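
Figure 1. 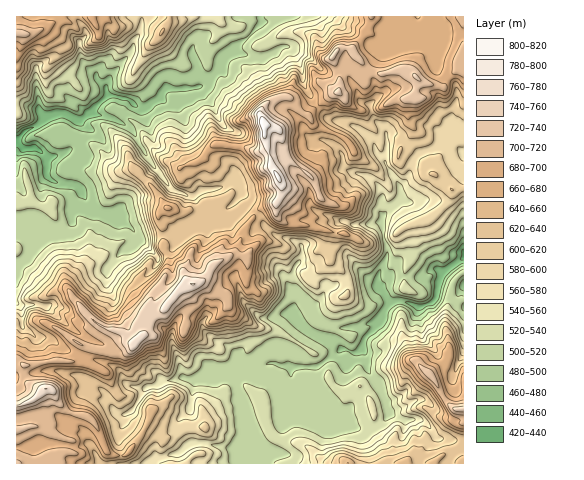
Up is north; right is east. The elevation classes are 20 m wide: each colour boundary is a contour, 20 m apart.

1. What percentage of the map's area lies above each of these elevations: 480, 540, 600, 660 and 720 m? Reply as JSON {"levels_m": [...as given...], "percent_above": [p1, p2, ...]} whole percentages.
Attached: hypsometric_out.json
{"levels_m": [480, 540, 600, 660, 720], "percent_above": [96, 66, 47, 25, 6]}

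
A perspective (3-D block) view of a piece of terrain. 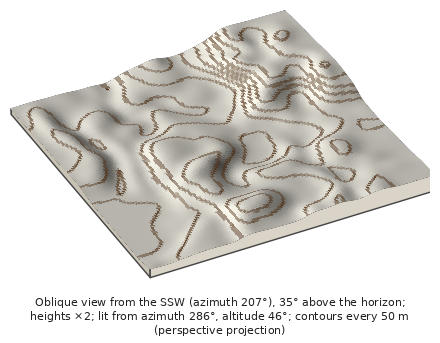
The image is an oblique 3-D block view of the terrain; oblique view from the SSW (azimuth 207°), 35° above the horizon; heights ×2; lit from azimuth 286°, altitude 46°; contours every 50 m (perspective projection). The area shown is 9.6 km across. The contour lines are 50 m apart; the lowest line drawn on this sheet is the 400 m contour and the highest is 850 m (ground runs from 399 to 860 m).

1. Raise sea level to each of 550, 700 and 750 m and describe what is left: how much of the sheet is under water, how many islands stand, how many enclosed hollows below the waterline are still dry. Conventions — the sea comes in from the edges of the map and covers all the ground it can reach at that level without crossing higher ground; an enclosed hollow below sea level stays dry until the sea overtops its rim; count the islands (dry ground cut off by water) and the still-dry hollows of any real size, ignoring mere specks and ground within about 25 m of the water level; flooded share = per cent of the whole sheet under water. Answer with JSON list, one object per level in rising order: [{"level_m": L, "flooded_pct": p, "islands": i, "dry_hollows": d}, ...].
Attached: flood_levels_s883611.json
[{"level_m": 550, "flooded_pct": 51, "islands": 0, "dry_hollows": 0}, {"level_m": 700, "flooded_pct": 89, "islands": 0, "dry_hollows": 0}, {"level_m": 750, "flooded_pct": 91, "islands": 0, "dry_hollows": 0}]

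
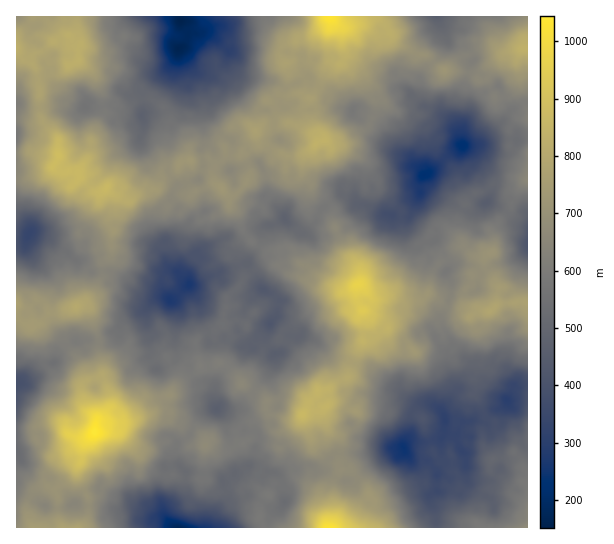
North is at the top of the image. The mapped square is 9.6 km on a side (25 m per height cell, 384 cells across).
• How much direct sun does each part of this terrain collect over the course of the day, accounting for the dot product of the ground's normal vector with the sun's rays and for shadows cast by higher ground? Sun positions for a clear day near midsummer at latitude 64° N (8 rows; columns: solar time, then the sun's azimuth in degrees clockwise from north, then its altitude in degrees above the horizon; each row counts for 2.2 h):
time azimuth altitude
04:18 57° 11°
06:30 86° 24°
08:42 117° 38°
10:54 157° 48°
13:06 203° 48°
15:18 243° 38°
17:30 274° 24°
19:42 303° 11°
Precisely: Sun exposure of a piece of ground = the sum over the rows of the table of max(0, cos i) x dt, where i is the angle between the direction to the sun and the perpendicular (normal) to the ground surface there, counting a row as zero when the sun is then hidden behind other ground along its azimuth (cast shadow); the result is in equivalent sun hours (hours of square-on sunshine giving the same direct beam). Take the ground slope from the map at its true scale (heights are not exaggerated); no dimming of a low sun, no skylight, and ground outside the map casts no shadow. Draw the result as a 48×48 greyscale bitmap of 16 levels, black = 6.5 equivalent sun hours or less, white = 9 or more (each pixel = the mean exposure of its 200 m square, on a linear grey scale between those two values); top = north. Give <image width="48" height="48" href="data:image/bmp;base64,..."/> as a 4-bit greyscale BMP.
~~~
<image width="48" height="48" href="data:image/bmp;base64,Qk32BAAAAAAAAHYAAAAoAAAAMAAAADAAAAABAAQAAAAAAIAEAAATCwAAEwsAABAAAAAAAAAAAAAAABEREQAiIiIAMzMzAERERABVVVUAZmZmAHd3dwCIiIgAmZmZAKqqqgC7u7sAzMzMAN3d3QDu7u4A////AJqahYeJl3W9zdu93FWZVmZWVCN5q7lniKp4iKq7rLrL3dvczIR0ATRohXd6h3h4m4rN3NzcvLq5vdzLvbhlVSWsl0aah3mrypvLzcrdzczcvdvNy8yplmmpdWrMvJvbu6er3uzO3e3Mi8u7u7y6is2lEjeYy5vLm0e+7d3ezNuYm92qu9zMzNyRAAGKyYvbvHzN3d7tzd3Mrd7c3dze3cp1ESSqyZq8ys2Jzd7t7avIzdzbvbzt3dy5lmV4i8qIerqL3M3d3Kq7q6rLrN7tzczN27jLjLmpmXm8mFq8zd3cx1i9zK3u3brdzdvMjMrKh1aWR6iqiKzMlxerzIe93czMzdmam82oVFI0SGJnNYvLq5vdzJh8zMqqususq83KiWA0V4RjOJrLzc3dyah63Kyru97dya3dqqlmWbykN1VpzczMuJcjid7M3L3u263tut3JZImWiGibzd2pmEZCJ6u93M3t7c3czN3blkdnur3LzMuFY2WXVpzd7t3dzM3Lze3cuqhYu7uruYhnaLl3WK3t3bvMq93Lve3tu7yYmIq7u8zcmbpnq5rN3aV4re3t3d3d3M26dmyXis3NhHq87d3dzduqzu3snMzN3d3LZUU0VHzLyYrd3d3dys7rzd3t3czLzdzLm2ACh4vbmarMzMzMy7zdu7zN3ZupVpm7zLmkGZrLdavd3d3czbvcuHaamXV4mFiLzc3XFqasfO7sqqzampmZucu8l2RIl4nM3MuZm7urzu3LhGaHd2iZq8yoeCSKqazd3LzMus3ZzdvLipmWZVm8yr24UgWJrN3durzNuK3d3MuZdGdBJHq7zczbkjZWvczcqcqry6rO26p1hzEABHu6rKiIeVaLvMzdzezM3dvMmZirvKVRFGW8uXeXvJvN3d7d3t3dzd3dy4fNupdUiYVrqZiLvb3e3e7N7tvd2b7dzJrdynSbuqEEmrhp3N3t7u7d3e297e3cyc3d2nu97IUEi8qc3e7d7czcus3Mzdy+297tyry83JoRdpvKzc3e3duKiZvNysm83d3dzcy7uqkgeFiazLzNzMqHiKvN3MvLrNzd7d3NqHuliYaKqs2byKqGRIqrvM3dzd3d3u7aeczcYBZomnuZqZmaZniIq7y83amc3d3Kvd3cUzeKx2m5ZoiJm5upmrvM3LzLy5ad7u7aar3cy8zHEkdJm5q4eHncvN3JhSat7d7Le67szaqmV0Wsypu6mFN3mrmqh3jN3dzZva3tzJvLzJvLrayXeXMmrczNvMvN2pq73czd3NzN26zZqpdXdHQSWszbzd3duYrd3N3L3dzM3N3d2kAHljd0J6y73d3dvczN7c2r7t3M3ty926ZCabh5rO3c3d3c28zN3bvO3d3MzcrKm9pAGqQWrMusvd3d3b3Zepne3czczMyrvadhMzFpiKmt3d3d7tqGWbzM3avM3LeJ3Zmop0icuZvO7d3c3bdGmsupi5uqu5iKlpupy6eKmGZa3d3dy6lpupqYRYzLu5q6Ujabvdu7y3VZzbqstzNYq7l4dg=="/>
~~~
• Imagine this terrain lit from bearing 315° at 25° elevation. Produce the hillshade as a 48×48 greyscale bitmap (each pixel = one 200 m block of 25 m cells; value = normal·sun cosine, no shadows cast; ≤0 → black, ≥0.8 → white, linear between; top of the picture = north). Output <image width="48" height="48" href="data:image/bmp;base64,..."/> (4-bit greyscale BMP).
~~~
<image width="48" height="48" href="data:image/bmp;base64,Qk32BAAAAAAAAHYAAAAoAAAAMAAAADAAAAABAAQAAAAAAIAEAAATCwAAEwsAABAAAAAAAAAAAAAAABEREQAiIiIAMzMzAERERABVVVUAZmZmAHd3dwCIiIgAmZmZAKqqqgC7u7sAzMzMAN3d3QDu7u4A////ALu7u4VVM0QiI0V6qc3f/JmZhUZ6zMu8u6mqmpVEMzVlM0aKl63v/aiZhkaKzLq8y6mId4UyIhNXZEeKp3vu7bqYZVWKvMqbu8qIZEUyEQFGdVeZqXjNy6qpZWZ5qruqqsyYcxIyIRNWh1aamZmruoiZh4l4mbubu8y4dQAiQxRnh0RomIiZmYd3iauYmbuJu8vKhyARNBNndkRFeHd2Z3ZEWLupiLypmrrMmFAAA0NomFZmeId2VVUhJZqZmKzMucq8upQhACRnqoeIiZdmVEQQAVh4mKu8y+y8zMllMBNWiqqpmallREQQACZmiJqb3P/e3NyHdDRVZ6u6mb2mUzUxISZ2eHiKzf/+7d24h3dVVWmZqa3ZdUVTRDVmd2VXrN/+7bzJmZl1VWh3mq3rhkRDRUM0aHU0iqzu7amXmqu3ZWmXes3+uWQyJFMiRoYyWGis7sqGaZrKh2iqic3v7KYyETMjNGdTM0VpzdyXZ4mqmZiamL3N3bhDITIkVFVVVFRGmrupd5mamamJqIvMzclTM1Y0ZUM0Z0Q0aIiJh5qrqIh2iYi7u8t1Q1dldlMjZmZDNFRHiKqsy5d2WbmKmJh2UyRnh1UzZ3h2QjMkaLu8zMh3RqqZqIhkVTJHmXZDV3iap0MSRoq93Np4hYupqpl1RVQ1q7l1aJmbzJYyI1aL3Mx3mHmZqph2VFZlm7u4mqu7zLljIjVXvMymaHeazLpmdmiHmpq5mqvMu7p0ITVmiau4Znia3dyWeIiYm5momqzMqql1MRNWeYeZiIqqzdyneImYiqh3ic3cqZl1MzRUaZh3iZq7zuypiZqqial0RqzcuImFMjVlRYmHiqqrzd2pq7uaqauVImnLuYmEIiJGQ0aHiaqaurqZq825uqu3QjWZmXd1ETI0VlRFVoqYqol2ir7rqqu4VDNmZ2VlEDVUR4ZEVViGiYh1aJ3+uYrKZENWVWZWQiRnVXdURkV2V3ZkNGru23erdFRWZXl2dlRoh3h0NVVlRWdlM0je3LiKlphmd2moeJdmiZiYRXZlIjZ2Q0a+3My7ubqoeHaamaqHaIeJd4hkIAJVQ0V73M3cy7rKeZZ5m7u6eJd3eImFQgEzMzRWnM3czNvLeJdmeszMmamIZ5q4ZTIiIiREWLzcvOy8mbhmaMu8uqmZdnm7h2VCIiNENYmqmcuqmsp3aLuru9yZl3irqIh0MjNENXd5h7uXeLuHV6qau+7bqZmZl3mXREREI2hnict1VYl3Zoqau87uyYmYdVWIZFVEM0eGaKpkQ1ZWd5mau73v65mYZURWZVVCNFaIZpl0MjQzVomrvLvO7KiJdURVVVZjJGZndniHUiQzNEasy6vN25d4hlRERVWIVHhmZmd5ljRUQyOM3KrN25h4mGRDNGZ6l4qXZWh3mFRVQyFa3rnN3ah3d2REMld5upq6mHiYiGRWZBFIrMu83cqXVEM1UzaJvLu8y5iqqGRXhjJHmrvMzdzLhUM1ZjR5q7vM3smaqGRWeGRZqZrMzN3upkVFVVVpuru83g=="/>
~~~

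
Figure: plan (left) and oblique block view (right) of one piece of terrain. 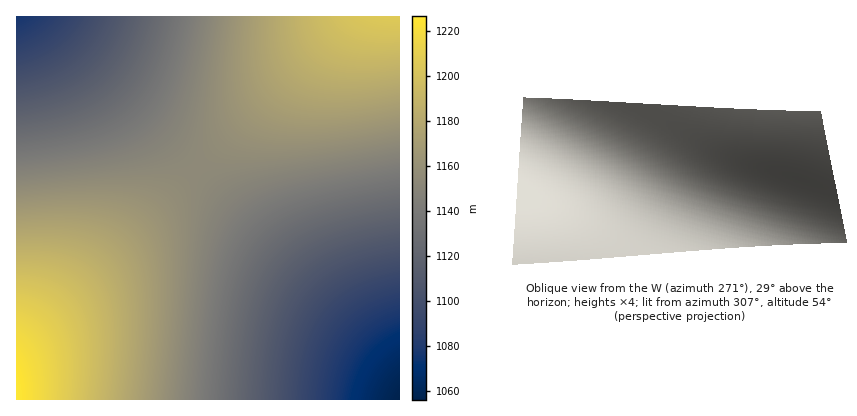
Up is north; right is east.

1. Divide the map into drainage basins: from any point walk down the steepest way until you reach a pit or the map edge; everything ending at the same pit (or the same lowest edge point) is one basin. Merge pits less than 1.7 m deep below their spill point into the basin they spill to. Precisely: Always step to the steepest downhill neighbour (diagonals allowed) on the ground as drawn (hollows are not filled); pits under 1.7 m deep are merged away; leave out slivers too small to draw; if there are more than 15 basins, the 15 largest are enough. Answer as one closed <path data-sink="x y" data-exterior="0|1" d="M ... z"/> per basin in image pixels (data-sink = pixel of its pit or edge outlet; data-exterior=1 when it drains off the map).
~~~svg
<path data-sink="400 400" data-exterior="1" d="M400 16l-48 0-336 332 0 52 384 0z"/><path data-sink="16 16" data-exterior="1" d="M350 16l-334 0 0 332z"/>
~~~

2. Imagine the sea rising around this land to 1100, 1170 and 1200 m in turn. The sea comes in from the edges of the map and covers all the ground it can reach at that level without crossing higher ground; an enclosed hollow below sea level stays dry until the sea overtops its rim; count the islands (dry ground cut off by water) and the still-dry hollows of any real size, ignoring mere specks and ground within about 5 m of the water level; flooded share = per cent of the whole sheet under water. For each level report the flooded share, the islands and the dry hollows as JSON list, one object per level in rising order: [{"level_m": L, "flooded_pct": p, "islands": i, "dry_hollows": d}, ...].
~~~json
[{"level_m": 1100, "flooded_pct": 11, "islands": 0, "dry_hollows": 0}, {"level_m": 1170, "flooded_pct": 74, "islands": 0, "dry_hollows": 0}, {"level_m": 1200, "flooded_pct": 94, "islands": 0, "dry_hollows": 0}]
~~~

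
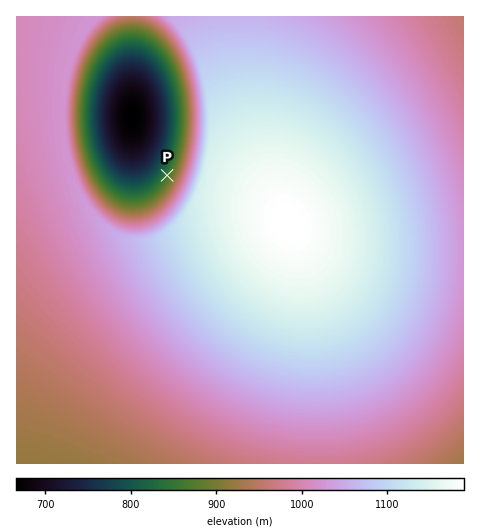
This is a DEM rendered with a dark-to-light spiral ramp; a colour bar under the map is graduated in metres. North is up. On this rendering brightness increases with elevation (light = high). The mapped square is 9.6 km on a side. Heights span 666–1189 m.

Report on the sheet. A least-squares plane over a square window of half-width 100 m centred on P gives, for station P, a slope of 17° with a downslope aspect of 300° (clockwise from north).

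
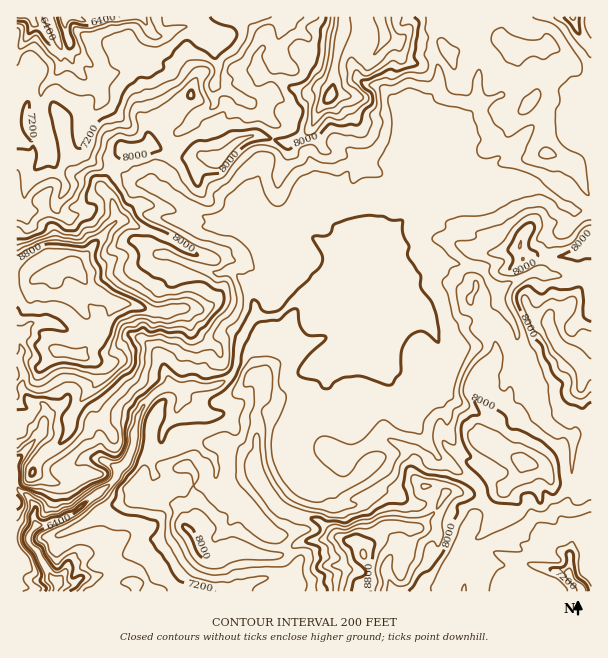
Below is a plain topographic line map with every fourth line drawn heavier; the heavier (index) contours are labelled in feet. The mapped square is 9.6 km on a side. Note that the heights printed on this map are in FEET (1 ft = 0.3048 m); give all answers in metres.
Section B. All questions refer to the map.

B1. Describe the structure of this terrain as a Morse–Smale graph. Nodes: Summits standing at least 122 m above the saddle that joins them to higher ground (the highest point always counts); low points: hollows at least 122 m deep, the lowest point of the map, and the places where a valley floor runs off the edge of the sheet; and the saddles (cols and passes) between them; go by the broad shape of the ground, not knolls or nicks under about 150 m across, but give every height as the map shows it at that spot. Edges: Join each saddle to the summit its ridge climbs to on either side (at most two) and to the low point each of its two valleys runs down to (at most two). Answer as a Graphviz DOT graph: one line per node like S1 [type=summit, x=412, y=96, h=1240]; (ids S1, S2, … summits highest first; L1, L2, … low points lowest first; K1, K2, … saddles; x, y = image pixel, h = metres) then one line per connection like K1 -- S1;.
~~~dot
graph terrain {
  S1 [type=summit, x=72, y=266, h=2844];
  S2 [type=summit, x=363, y=555, h=2752];
  S3 [type=summit, x=330, y=96, h=2713];
  S4 [type=summit, x=573, y=356, h=2618];
  S5 [type=summit, x=522, y=462, h=2604];
  L1 [type=low, x=56, y=582, h=1818];
  L2 [type=low, x=66, y=17, h=1841];
  L3 [type=low, x=582, y=591, h=2074];
  L4 [type=low, x=572, y=17, h=2118];
  K1 [type=saddle, x=482, y=494, h=2420];
  K2 [type=saddle, x=161, y=117, h=2414];
  K3 [type=saddle, x=110, y=165, h=2414];
  K4 [type=saddle, x=272, y=78, h=2385];
  K5 [type=saddle, x=573, y=494, h=2385];
  K6 [type=saddle, x=591, y=188, h=2314];
  K7 [type=saddle, x=149, y=437, h=2225];
  K8 [type=saddle, x=147, y=579, h=2132];
  K1 -- S2;
  K1 -- S5;
  K1 -- L1;
  K1 -- L3;
  K2 -- S1;
  K2 -- S3;
  K2 -- L2;
  K3 -- S1;
  K3 -- S3;
  K3 -- L1;
  K3 -- L2;
  K4 -- S1;
  K4 -- S3;
  K4 -- L2;
  K5 -- S2;
  K5 -- S4;
  K5 -- L1;
  K5 -- L3;
  K6 -- S4;
  K6 -- L1;
  K6 -- L4;
  K7 -- S1;
  K7 -- S2;
  K7 -- L1;
  K8 -- S1;
  K8 -- S2;
  K8 -- L1;
}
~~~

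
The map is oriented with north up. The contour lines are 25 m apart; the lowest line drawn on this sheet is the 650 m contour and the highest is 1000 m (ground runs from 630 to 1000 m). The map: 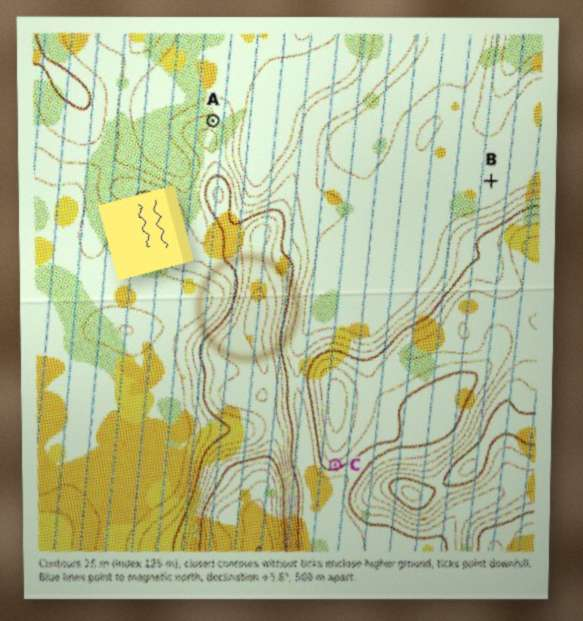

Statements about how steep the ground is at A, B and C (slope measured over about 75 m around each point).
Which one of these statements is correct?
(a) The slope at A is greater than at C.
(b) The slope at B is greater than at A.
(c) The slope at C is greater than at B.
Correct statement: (c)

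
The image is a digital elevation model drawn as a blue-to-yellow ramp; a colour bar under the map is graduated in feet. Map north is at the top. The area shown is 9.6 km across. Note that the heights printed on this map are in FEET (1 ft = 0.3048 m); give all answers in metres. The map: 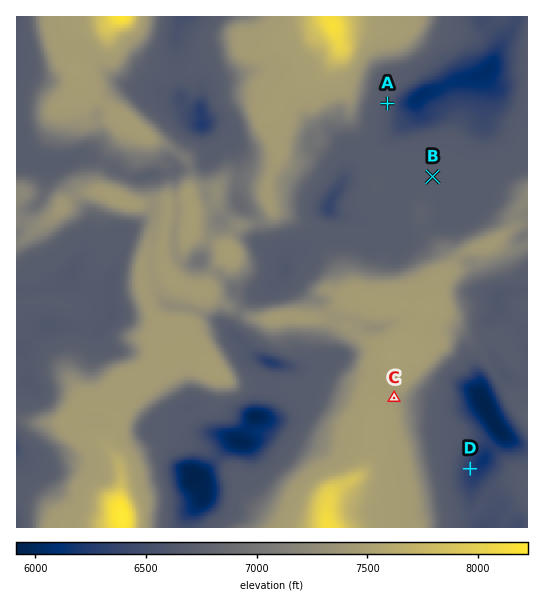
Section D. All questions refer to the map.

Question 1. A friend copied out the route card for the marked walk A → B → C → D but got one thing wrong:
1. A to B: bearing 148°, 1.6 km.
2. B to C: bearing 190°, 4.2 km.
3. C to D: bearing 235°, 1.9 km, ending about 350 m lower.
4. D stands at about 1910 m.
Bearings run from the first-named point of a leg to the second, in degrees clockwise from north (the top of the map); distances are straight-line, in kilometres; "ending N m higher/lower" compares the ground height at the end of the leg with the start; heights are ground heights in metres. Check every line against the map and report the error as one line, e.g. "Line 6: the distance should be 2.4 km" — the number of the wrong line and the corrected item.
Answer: Line 3: the bearing should be 133°.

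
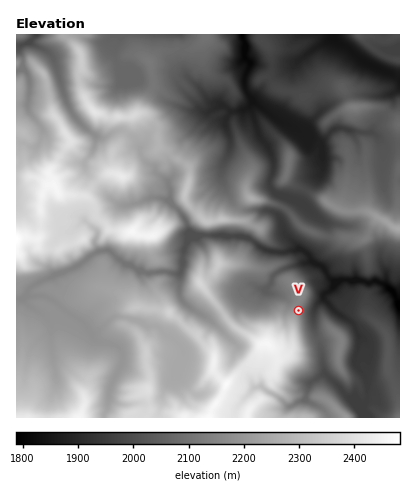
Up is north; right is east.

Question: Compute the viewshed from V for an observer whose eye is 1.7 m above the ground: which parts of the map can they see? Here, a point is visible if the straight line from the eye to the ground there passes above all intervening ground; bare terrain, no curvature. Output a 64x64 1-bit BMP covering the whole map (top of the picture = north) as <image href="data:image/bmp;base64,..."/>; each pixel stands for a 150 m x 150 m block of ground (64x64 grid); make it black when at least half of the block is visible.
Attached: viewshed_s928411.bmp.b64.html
<image width="64" height="64" href="data:image/bmp;base64,Qk0+AgAAAAAAAD4AAAAoAAAAQAAAAEAAAAABAAEAAAAAAAACAAATCwAAEwsAAAIAAAAAAAAA////AAAAAAAAAAAAAAADgAAAAAAAAAcAAAAAAAAADwAAAAAAAAAeAAAAAAAAABwAAAAAAAAAGAAAAAAAAAAIAAAAAAAAAAAAAAAAAAAAHAAAAAAAAAAcAAAAAAAAABwAAAAAAAAA/AQAAAAAAAH8BAAAAAAAAXwMAAAAAAADfDwAAAAAAAJ4fAAAAAAAAnH4AAAAAAAAY/gAAAAAAAFn8AAAAAAAAT/wAAAAAAABH+AAAAAAAAAPwAAAAAAAAA4BAAAAAAAAB/8AAAAAAAAH8wAAAAAAAAfjAAAAAAAAB+MAAAAAAAAH5wAAAAAAAAfnAAAAAAAAB/8AAAAAAAAEDwAAAAAAAAA/AAAAAAAAAHwAAAAAAAAD8AAAAAAAAAfgAAAAAAAAAAAAAAAAAAAAAAAAAAAAAAAAAAAAAAAAAAAAAAAAAAAAAAAAAAAAAAAAAAAAAAAAAAAAAAAAAAAAAAAAAAAAAAAAAAAAAAAAAAAAAAAAAAAAAAAAAAAAAAAAAAAAAAAAAAAAAAAAAAAAAAAAAAAAAAAAAAAAAAAAAAAAAAAAAAAAAAAAAAAAAAAAAAAAAAAAAAAAAAAAAAAAAAAAAAAAAAAAAAAAAAAAAAAAAAAAAAAAAAAAAAAAAAAAAAAAAAAAAAAAAAAAAAAAAAAAAAAAAAAAAAAAAAAAAAAAAAAAAAAAAA=="/>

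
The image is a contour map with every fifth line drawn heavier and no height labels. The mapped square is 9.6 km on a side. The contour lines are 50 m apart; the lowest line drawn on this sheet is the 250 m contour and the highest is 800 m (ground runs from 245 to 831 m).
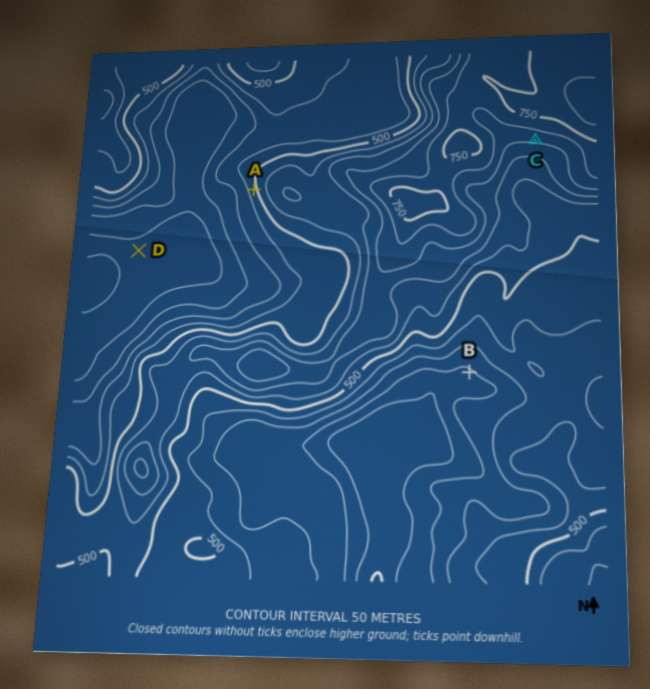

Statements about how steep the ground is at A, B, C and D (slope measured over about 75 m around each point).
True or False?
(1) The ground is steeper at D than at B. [False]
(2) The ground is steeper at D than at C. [False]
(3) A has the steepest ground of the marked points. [True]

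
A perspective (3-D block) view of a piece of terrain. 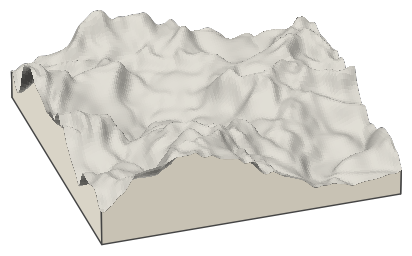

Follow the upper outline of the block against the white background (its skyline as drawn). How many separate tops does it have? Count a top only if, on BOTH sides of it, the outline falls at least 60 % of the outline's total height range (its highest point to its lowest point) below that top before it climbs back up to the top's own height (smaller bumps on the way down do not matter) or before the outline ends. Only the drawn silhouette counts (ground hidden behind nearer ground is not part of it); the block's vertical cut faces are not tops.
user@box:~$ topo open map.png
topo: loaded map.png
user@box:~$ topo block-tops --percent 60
0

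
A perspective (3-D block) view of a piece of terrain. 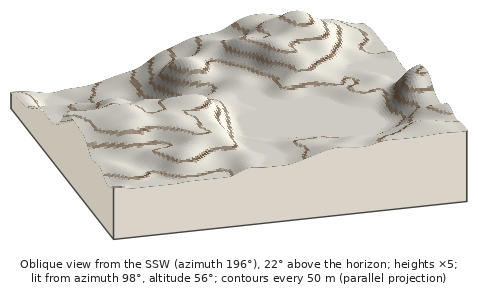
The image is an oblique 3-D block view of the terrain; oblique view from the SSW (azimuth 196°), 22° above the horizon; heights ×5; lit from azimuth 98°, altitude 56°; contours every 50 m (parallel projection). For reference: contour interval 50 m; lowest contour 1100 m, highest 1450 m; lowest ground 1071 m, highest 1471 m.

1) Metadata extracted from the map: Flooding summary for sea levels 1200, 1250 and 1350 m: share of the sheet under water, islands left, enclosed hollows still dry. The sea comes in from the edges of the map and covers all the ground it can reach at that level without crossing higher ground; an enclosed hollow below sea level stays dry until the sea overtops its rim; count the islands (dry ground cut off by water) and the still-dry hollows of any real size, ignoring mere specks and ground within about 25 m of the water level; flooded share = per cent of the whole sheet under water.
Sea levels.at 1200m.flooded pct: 12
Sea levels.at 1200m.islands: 0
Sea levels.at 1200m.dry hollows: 0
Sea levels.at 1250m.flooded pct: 17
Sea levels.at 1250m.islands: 0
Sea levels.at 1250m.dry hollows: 0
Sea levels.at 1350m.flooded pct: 69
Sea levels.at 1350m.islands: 0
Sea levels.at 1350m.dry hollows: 0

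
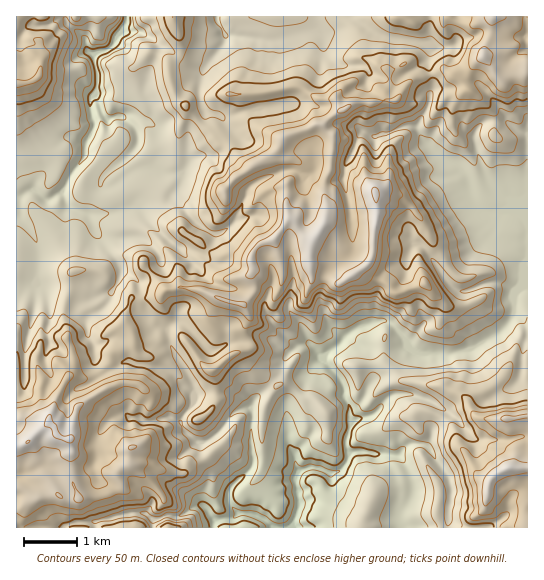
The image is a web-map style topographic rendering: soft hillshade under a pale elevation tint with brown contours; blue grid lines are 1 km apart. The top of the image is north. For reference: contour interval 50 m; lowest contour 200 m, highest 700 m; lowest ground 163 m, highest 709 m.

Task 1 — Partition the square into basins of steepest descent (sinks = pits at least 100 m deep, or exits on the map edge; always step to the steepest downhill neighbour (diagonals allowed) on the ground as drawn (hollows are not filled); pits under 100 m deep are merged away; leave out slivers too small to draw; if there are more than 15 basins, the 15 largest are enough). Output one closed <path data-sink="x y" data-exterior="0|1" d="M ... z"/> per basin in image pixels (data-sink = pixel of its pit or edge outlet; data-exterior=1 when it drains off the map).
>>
<path data-sink="293 527" data-exterior="1" d="M527 16l-33 0-2 3 0 15-7 13-1 8-15 16-15 5-11-7-12 6-14 2-10 8-10 15-44 4-18 9-12 11-6 0-12 7-12 2-12 8-5 13 7 5 11 1 5 3-3 11-9 11 0 24 2 10-16 21-15 5-6 9-1 7 2 8-2 5 4 11-3 10-7 9-7 0-40-15-17-2-6 2-8 0-8 7-12 3-16 0-7 26 7 6 2 14-22 9-3 11-8 10 5 14-14 8-9-17-12-4-9 11-12 34-6 7-4 1-16-10-7 2 1 107 511-1z"/><path data-sink="122 31" data-exterior="0" d="M173 16l-157 1 0 402 11 1 12 9 9-6 8-25 14-22 12 4 9 17 14-8-5-14 8-10 3-11 22-9-2-14-7-6 7-26 16 0 12-3 8-7 15-2 16 2 29 12 18 3 10-14-4-16 2-5-2-8 2-10 9-8 11-3 16-21-2-10 0-24 9-11 3-11-5-3-11-1-8-7-5 5-19 10-5-2-15-16-9-5-12-13-9-7-24-25-5-12-4-18 1-6 11-9 0-16z"/><path data-sink="217 17" data-exterior="1" d="M493 16l-18 8-16-1-12-7-273 0-1 5 7 17 0 16-12 12 1 11 8 22 45 45 9 5 15 16 5 2 19-10 9-8 4-10-20-8-14-13-6-25 16 0 39-6 21 12 16 0 7 10 15-6 40-3 10-15 10-8 14-2 12-6 11 7 15-5 15-16 1-8 7-13z"/>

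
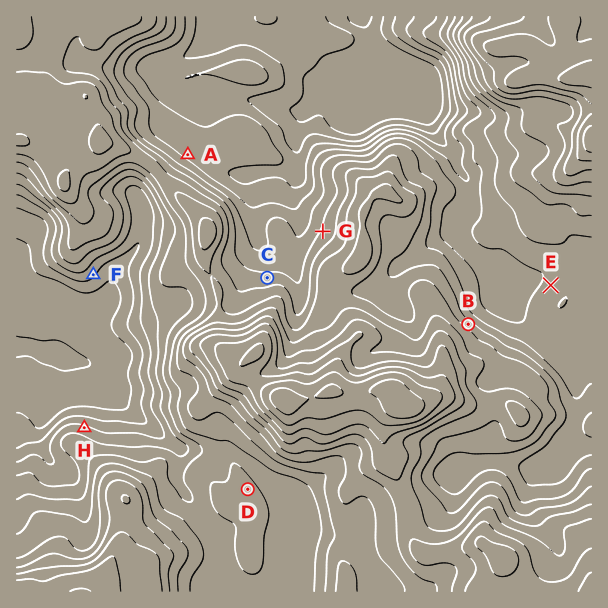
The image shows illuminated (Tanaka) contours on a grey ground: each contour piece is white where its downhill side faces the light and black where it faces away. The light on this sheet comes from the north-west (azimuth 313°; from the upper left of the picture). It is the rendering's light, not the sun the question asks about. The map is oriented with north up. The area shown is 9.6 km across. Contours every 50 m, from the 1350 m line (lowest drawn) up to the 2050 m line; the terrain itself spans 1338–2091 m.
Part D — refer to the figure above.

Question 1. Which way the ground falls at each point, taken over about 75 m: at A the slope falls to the NE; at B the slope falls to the NE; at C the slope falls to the N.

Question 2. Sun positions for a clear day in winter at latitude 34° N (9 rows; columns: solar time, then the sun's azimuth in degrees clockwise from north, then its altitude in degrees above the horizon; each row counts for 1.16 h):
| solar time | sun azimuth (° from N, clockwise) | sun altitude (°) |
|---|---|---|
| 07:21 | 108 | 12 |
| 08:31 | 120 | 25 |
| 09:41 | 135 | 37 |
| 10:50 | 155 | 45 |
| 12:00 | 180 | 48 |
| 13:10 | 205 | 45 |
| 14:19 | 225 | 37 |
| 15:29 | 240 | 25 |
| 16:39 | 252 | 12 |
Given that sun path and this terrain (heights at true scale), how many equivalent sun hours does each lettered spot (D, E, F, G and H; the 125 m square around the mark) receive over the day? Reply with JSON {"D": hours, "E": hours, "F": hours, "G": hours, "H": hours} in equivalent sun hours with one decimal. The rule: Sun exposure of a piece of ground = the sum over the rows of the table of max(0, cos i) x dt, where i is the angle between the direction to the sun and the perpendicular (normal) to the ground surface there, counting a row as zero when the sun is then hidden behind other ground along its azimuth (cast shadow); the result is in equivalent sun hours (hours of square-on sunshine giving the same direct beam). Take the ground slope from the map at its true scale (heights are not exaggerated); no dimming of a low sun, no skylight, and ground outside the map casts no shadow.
{"D": 5.1, "E": 5.0, "F": 6.1, "G": 4.7, "H": 3.6}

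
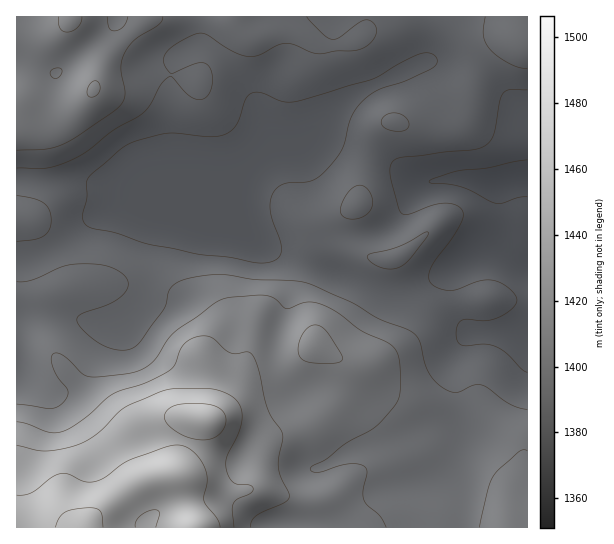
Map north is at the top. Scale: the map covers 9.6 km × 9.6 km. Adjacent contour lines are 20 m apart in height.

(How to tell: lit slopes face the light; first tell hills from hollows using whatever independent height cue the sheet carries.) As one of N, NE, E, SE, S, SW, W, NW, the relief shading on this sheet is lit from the NW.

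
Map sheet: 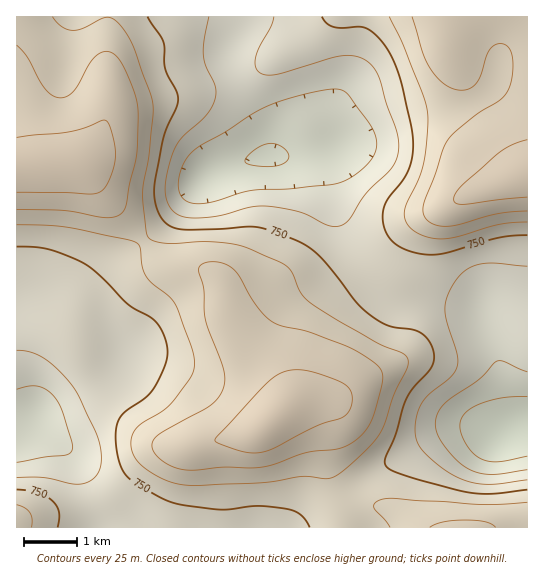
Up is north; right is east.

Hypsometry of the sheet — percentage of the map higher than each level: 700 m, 90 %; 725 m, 77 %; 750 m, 54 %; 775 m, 38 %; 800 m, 22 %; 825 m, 6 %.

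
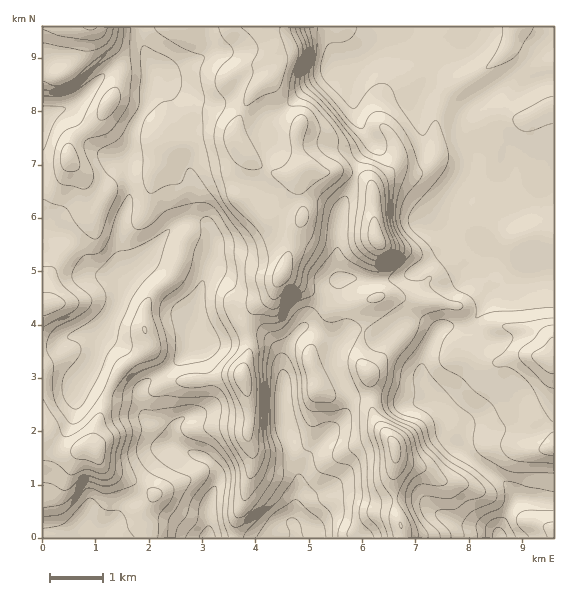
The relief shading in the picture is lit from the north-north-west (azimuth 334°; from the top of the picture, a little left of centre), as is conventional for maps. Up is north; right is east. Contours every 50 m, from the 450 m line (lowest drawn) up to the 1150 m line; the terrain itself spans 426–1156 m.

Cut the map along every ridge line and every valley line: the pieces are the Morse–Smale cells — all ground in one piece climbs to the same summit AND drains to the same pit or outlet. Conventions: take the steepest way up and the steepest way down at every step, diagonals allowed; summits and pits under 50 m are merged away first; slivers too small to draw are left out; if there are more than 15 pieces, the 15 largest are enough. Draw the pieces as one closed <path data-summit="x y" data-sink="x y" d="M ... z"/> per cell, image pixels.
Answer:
<path data-summit="303 168" data-sink="208 537" d="M263 26l-122 1 0 10 12 31 0 8-4 12 0 11-15 28-8 32 4 36-9 29 0 24 2 11-1 18 23-18 28-33 11-5 20 1 6 6 3 8 0 13-19 60-3 28 6 5 19 1 31-8 16 0 14 12 4 14 9-20 13-14 9 0 13 7 8 6 2 5 8-14 2-14-6-20 2-18-4-10 1-50 3-11 14-32-14-5-18 2-14-4-6 0-8 5-7 1-12-1-23-12-16-23 0-15 12-25 24-24-3-14 1-14z"/><path data-summit="91 27" data-sink="481 261" d="M553 26l-134 1 0 12 10 4 6 6 0 10-5 17 0 11 33 25-2 16 10 27 2 17-4 8-11 12-7 16 0 20 7 13-37 27 6 12-9 17-4 3 3 2 40 4 6 19 5 0 6-4 15-25 0-11-8-17 0-6 40 16 18 0 15-3z"/><path data-summit="95 451" data-sink="208 537" d="M140 270l-7 0-11 9-4 25-18 30-24 1-20 11-14 2 0 85 14 13 8 4 11 1 9-4 11 3 4 11 8 9 34 16 10-15 23-27-6-14-17-9-6-6-4-11-2-13 8-9 22-13 20-18 4-27-2-5-30-27-8-12z"/><path data-summit="377 239" data-sink="481 261" d="M420 39l-12 6-24 4-20 12-12 4-2 2 0 24 8 29 15 21-2 6-9 10-7 18 13 6 5 7 1 37 3 14 8 8 23 7 13 13 37-26-7-13 0-20 7-16 13-16 2-16-12-32 2-16-33-25 0-11 5-17 0-10-6-6z"/><path data-summit="303 168" data-sink="481 261" d="M419 26l-155 0 1 7 6 14-1 14 3 14-22 20-16 34 2 10 12 18 12 10 15 7 12 1 7-1 8-5 6 0 14 4 18-2 14 4 7-18 9-10 2-6-14-18-5-15-4-17 0-24 34-18 24-4 9-4 2-2z"/><path data-summit="553 359" data-sink="500 537" d="M461 326l-14 0-7 3-5 4-13 31 1 17 19 35 3 16 4 8 20 18 32 21 12 12 3 7 37 4 1-142-19-5-16 0-19 7-17-1-17-10-3-6z"/><path data-summit="243 376" data-sink="208 537" d="M263 335l-16 0-31 8-19-1-5-4-2 5 0 4 6 2 7 8 6 22 1 21-1 5-6 6-18 6-10 8-2 7 0 11 16 10 19 6 9 12 0 13-8 19-1 35 27-1 2-18 8-19 8-33 0-15-3-7 10 8 25 0 6-2-8-36 0-44-2-16-4-8z"/><path data-summit="395 448" data-sink="500 537" d="M384 395l-13 1 2 17 22 35-2 36 4 31 5 13 0 9 97 1 0-10 18-29-4-8-12-12-32-21-20-18-4-8-3-16-10-17-27 3z"/><path data-summit="395 448" data-sink="296 537" d="M371 395l-19 3-3 3-6 16-34 38-8 12-2 21-6 32 3 18 106-1 0-9-5-13-4-31 2-36-22-35z"/><path data-summit="95 451" data-sink="99 537" d="M44 434l-2 1 0 102 57 1 3-6 12-11 8-14 9-7 11-13-35-17-8-9-4-11-7-3-13 4-11-1-8-4z"/><path data-summit="553 359" data-sink="481 261" d="M483 262l-2 1 0 5 8 17 0 11-15 25-12 4 1 20 3 6 7 6 14 5 13 0 19-7 16 0 18 4 1-83-33 2z"/><path data-summit="43 305" data-sink="208 537" d="M43 227l-1 120 14-1 20-11 24-1 18-30 4-25-6-4-12 0-8-2-6-6-8-18-10-10z"/><path data-summit="91 27" data-sink="208 537" d="M140 26l-97 0-1 91 27-10 8-5 23-24 15-12 24-5 9 1 1-3-8-22z"/><path data-summit="69 157" data-sink="208 537" d="M67 110l-12 1-13 8 0 108 13 6 4 0 12-15 14-7 12-11 12-21 17-16-1-4-14-1-18-11z"/><path data-summit="91 27" data-sink="208 537" d="M175 445l-8 6-25 34 13 10-10 17 4 25 58 1 2-2 0-33 8-19 0-13-9-12z"/>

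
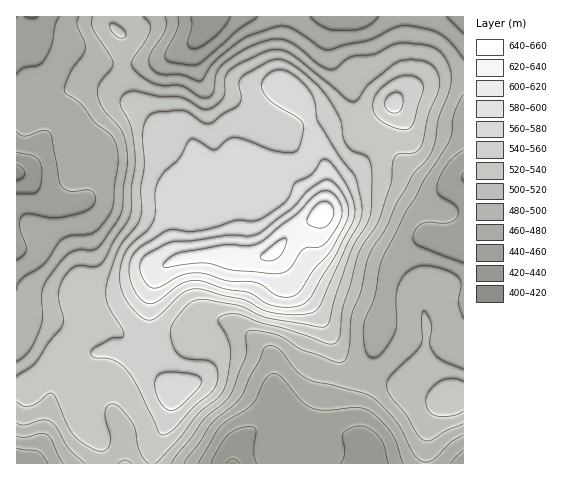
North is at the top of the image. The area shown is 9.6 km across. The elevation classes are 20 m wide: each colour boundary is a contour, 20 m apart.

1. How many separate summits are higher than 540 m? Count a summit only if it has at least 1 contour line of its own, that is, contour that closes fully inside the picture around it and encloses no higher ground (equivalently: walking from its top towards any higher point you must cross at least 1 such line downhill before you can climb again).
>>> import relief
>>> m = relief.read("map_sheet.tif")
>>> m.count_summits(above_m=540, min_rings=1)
4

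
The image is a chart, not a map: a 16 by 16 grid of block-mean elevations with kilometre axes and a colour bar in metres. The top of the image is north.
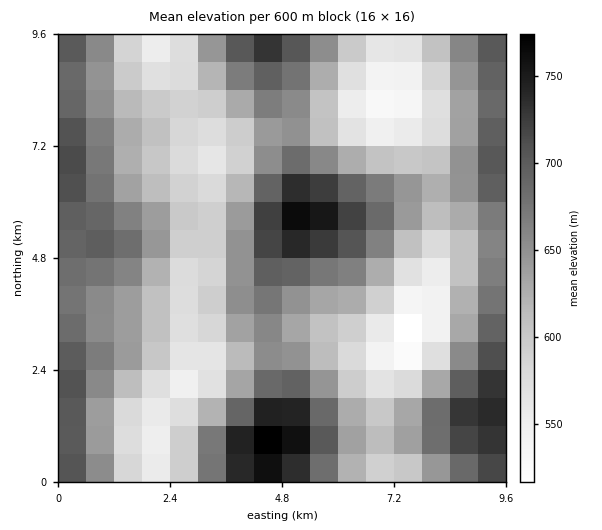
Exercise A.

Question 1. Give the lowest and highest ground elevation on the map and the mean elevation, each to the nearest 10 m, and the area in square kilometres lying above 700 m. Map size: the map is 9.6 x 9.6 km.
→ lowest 510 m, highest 780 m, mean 640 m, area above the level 15.1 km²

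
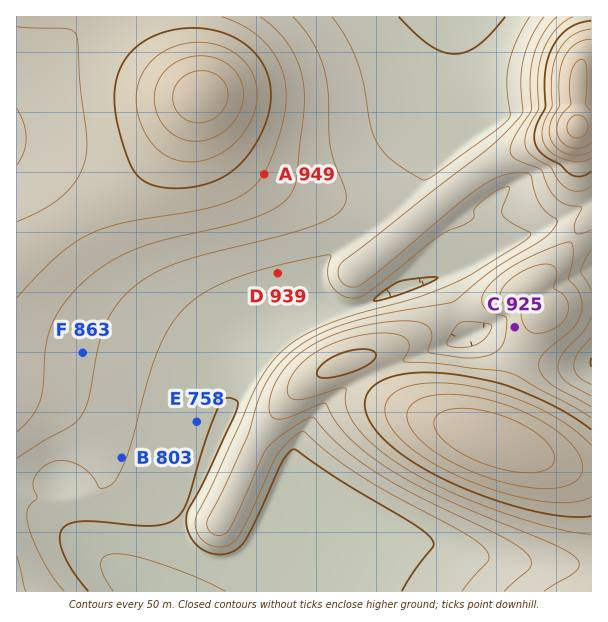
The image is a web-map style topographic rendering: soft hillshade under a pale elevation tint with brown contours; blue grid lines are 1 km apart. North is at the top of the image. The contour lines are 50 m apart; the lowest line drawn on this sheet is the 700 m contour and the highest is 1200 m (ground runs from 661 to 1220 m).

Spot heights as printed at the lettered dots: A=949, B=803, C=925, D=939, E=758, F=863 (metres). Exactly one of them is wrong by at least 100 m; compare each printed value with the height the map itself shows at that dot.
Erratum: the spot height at D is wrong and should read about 789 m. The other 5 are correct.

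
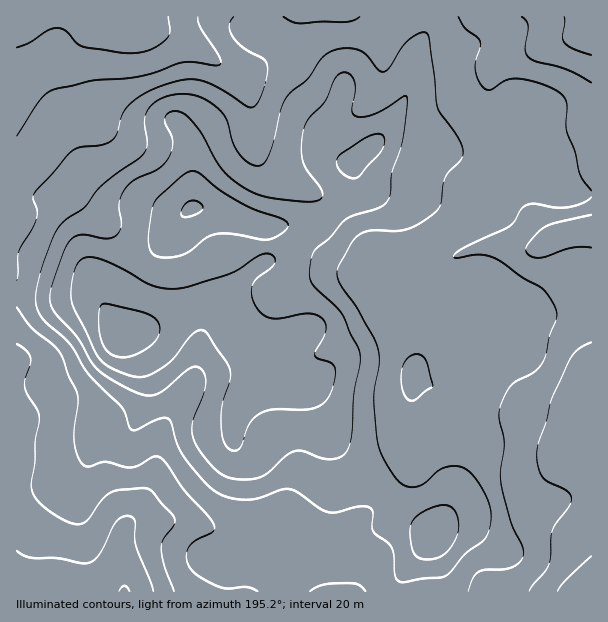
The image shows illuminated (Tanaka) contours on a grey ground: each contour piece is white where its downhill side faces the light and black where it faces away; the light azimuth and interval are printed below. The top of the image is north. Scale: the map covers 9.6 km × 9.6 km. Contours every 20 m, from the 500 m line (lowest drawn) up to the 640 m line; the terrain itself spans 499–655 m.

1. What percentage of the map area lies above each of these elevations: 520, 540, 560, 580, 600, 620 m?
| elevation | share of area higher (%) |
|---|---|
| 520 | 97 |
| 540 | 87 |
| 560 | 71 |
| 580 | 39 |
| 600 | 23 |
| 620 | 10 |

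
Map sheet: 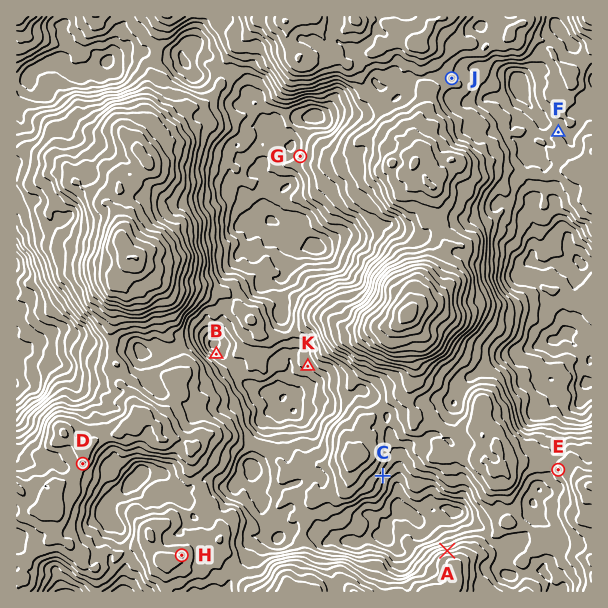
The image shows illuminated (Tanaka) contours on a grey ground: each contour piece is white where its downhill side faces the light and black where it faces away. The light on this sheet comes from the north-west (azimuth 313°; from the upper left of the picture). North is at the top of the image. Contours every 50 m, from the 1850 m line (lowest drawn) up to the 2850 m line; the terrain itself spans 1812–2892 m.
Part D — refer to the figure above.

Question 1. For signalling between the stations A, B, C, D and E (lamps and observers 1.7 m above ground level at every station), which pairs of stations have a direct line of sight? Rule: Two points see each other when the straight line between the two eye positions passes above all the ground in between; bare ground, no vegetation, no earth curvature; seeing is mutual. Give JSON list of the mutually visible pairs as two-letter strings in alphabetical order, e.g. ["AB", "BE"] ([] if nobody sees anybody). ["AC", "AD", "AE"]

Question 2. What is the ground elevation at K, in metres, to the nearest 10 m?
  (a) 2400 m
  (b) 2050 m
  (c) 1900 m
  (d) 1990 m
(b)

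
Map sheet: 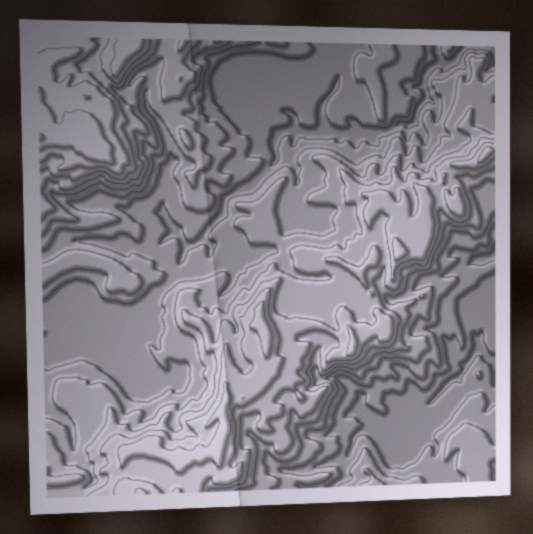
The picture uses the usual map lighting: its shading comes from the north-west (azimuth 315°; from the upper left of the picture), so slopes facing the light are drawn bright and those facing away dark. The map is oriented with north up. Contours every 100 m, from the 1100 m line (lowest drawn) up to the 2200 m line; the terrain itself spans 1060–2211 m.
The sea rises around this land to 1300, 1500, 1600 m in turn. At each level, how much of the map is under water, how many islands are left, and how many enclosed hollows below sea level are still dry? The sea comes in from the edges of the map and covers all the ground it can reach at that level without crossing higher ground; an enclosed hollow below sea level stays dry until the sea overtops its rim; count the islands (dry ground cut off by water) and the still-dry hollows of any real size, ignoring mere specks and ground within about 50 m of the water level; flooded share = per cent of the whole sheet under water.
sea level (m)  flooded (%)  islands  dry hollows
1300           14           0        0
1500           47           0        0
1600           61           0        0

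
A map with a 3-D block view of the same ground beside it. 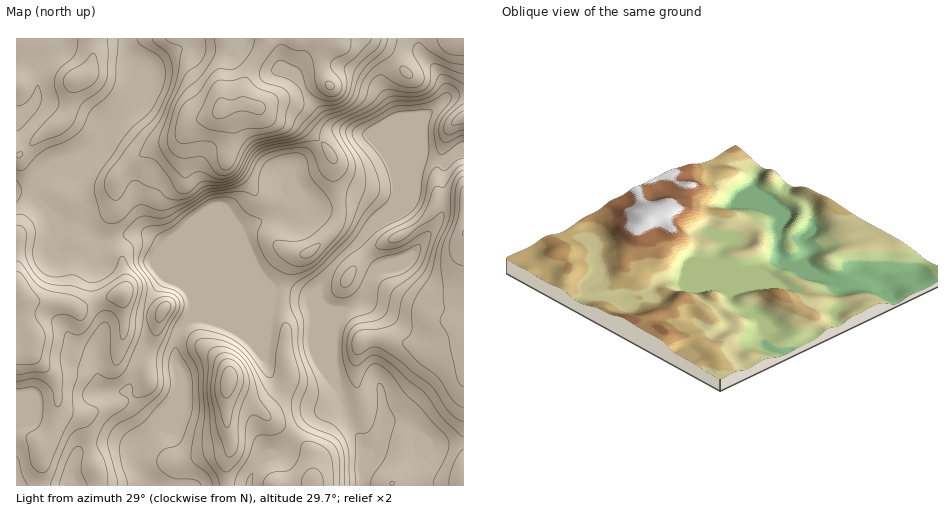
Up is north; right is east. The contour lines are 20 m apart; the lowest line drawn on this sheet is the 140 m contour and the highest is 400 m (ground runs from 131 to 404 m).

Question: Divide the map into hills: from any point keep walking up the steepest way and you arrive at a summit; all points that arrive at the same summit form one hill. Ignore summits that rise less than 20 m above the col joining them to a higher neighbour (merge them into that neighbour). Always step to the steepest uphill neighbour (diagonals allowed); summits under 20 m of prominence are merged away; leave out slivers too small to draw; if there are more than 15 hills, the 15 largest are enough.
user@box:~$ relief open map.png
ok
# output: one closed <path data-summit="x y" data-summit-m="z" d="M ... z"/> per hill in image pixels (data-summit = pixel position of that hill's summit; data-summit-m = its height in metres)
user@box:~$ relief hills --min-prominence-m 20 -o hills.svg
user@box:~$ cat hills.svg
<path data-summit="221 110" data-summit-m="404" d="M418 38l-291 0 2 15 11 17-3 23-2 5-23 23-17 27-19 10-21 8-12 8-8 12-3 7 30 32 16 1 25 18 22-9 13-2 9 1 15 9 5 6 14 35 11 12 1 16-1 7 20-21 29-69 30-11 24 1 6-4 4-9 4 2 47-1 12 7 7 10 14-14 7-10 0-17 27-65 23-21-1-11-4-10-23-27z"/><path data-summit="463 233" data-summit-m="280" d="M463 152l-8 2-11 8-21-5-17 36-48 50 7 10 14 14 0 4-6 6-9 23-7 5-13 5-5 5-6 18 0 36 3 15 12 34 17 29 1 7-2 12 6-14 10-16 4-11 4-3 14 1 10 6 5 7 4 21-5 16 1 13 47-1z"/><path data-summit="229 380" data-summit-m="312" d="M281 290l-10 1-67 28-11-1-11 10-6 16 0 19 5 16-3 19-7 15-29 30-7 16 1 8 12 19 101 0 2-9 7-11 8-9 14-6 26-30 24-13 15-2-9-22-4-40-20-46z"/><path data-summit="17 287" data-summit-m="336" d="M28 191l-12 0 0 294 55 1 2-23 4-9 4-4 21-6 17 0 15 6 3 3 5-10 16-16 0-3-10-6-8-8-14-18-23 0-4-8-3-27 9-36-10-22-2-25 12-29-27-19-16-1-30-32z"/><path data-summit="80 78" data-summit-m="313" d="M126 38l-110 1 1 152 15 1 7-13 13-10 43-21 17-27 21-19 4-9 3-23-8-12z"/><path data-summit="309 252" data-summit-m="245" d="M306 206l-11 13-24-1-30 11-29 69-19 19 11 2 72-29 19 2 17 6 21 50 0-13-15-36 0-11 18-25 25-24 13-18-18-14-47 1z"/><path data-summit="123 294" data-summit-m="320" d="M141 233l-16 2-19 8-5 8-8 23 1 20 11 27-9 36 0 16 7 19 25 0 8-26 10-18 0-38 3-10 17-23 15 5-16-36-11-8z"/><path data-summit="313 481" data-summit-m="246" d="M343 406l-24 6-13 9-26 30-14 6-8 9-7 11-2 8 113 1 4-36z"/><path data-summit="463 118" data-summit-m="249" d="M463 95l-16 3-24 20-27 65 2 13-2 6 12-13 10-27 5-5 21 5 11-8 9-2z"/><path data-summit="164 309" data-summit-m="271" d="M167 277l-12 14-8 15-3 43 29 7 2 4 2-20 5-12 10-12 1-15-3-9-7-7z"/><path data-summit="463 39" data-summit-m="300" d="M463 38l-45 1 0 10 23 27 6 22 17-3z"/>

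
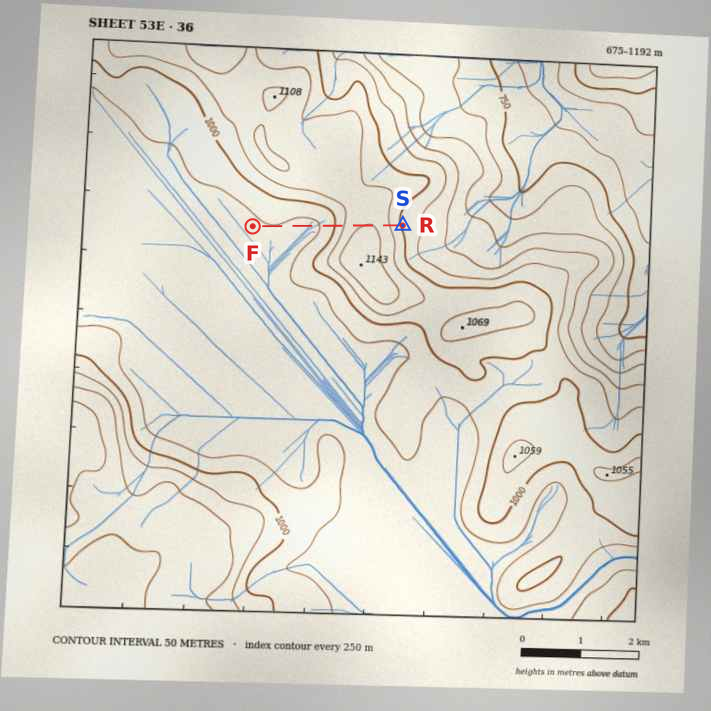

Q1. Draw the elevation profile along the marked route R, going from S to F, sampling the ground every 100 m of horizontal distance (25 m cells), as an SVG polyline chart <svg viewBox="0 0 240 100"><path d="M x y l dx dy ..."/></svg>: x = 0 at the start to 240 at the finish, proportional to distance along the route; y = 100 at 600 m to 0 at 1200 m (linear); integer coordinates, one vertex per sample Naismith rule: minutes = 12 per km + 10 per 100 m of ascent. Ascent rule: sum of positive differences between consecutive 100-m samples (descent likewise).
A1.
<svg viewBox="0 0 240 100"><path d="M0 35l9-4 10-5 9-4 10-4 9-1 10-1 9 1 10 1 9 3 10 4 9 6 10 5 9 4 10 2 9 1 10 0 9 0 10 0 9 0 10-1 9 0 10 0 9 0 10 1 9 0 3 0"/></svg>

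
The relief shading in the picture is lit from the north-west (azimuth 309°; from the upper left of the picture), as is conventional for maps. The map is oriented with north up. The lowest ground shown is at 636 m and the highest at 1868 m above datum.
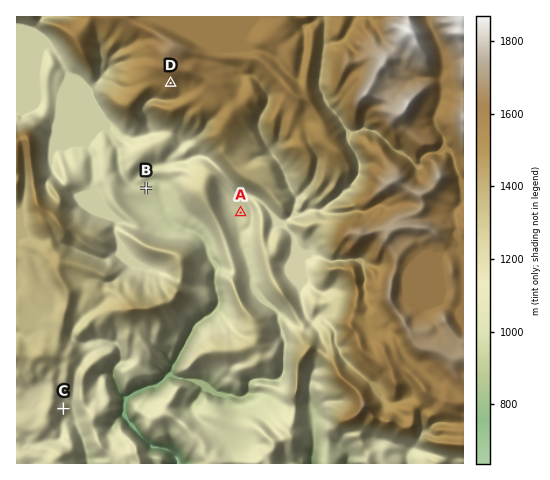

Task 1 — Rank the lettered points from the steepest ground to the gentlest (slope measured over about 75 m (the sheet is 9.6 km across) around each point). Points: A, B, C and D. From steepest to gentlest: C D A B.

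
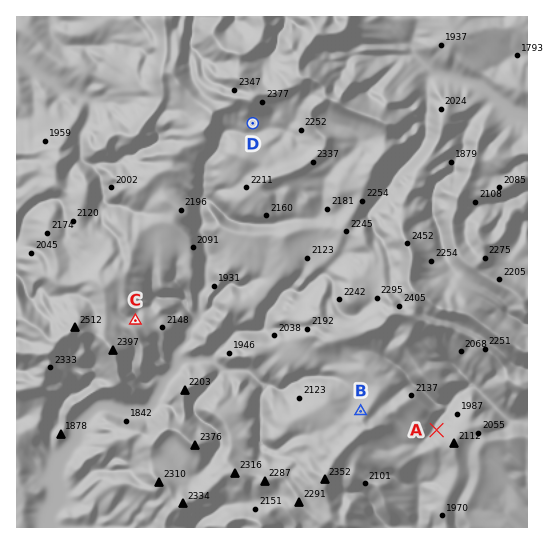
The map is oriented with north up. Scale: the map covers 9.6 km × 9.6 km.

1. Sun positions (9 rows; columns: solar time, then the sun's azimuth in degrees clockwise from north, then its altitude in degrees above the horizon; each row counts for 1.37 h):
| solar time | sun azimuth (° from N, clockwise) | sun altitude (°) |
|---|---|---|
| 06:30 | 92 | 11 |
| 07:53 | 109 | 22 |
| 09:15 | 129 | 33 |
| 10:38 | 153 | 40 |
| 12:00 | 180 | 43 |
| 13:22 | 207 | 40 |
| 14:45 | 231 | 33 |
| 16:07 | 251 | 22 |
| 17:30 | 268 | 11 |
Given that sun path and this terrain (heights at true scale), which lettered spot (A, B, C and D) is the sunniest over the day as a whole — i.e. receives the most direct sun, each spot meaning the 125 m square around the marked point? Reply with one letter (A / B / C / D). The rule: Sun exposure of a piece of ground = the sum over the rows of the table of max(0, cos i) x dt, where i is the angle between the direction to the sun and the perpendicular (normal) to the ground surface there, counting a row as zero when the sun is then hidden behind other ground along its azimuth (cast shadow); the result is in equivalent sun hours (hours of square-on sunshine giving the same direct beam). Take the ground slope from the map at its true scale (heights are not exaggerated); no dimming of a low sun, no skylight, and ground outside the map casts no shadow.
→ D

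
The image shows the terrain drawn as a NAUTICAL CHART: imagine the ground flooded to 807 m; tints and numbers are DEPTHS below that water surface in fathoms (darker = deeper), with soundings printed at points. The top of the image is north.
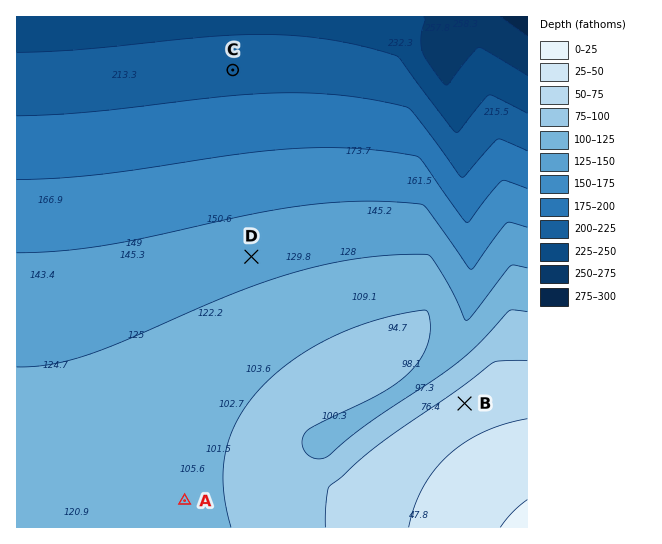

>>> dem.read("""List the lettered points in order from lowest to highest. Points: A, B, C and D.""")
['C', 'D', 'A', 'B']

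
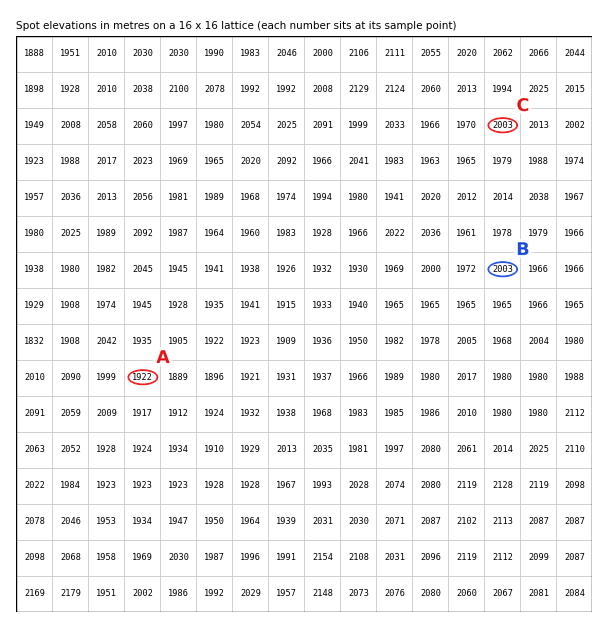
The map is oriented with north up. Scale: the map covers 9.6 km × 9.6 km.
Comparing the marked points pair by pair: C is below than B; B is above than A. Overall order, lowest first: A C B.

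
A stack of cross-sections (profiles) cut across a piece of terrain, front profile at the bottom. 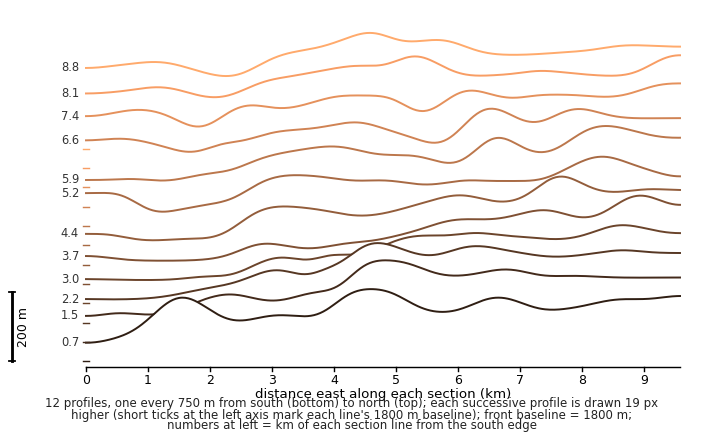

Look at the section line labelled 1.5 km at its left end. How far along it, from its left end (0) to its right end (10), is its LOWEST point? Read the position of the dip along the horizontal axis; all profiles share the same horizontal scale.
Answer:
0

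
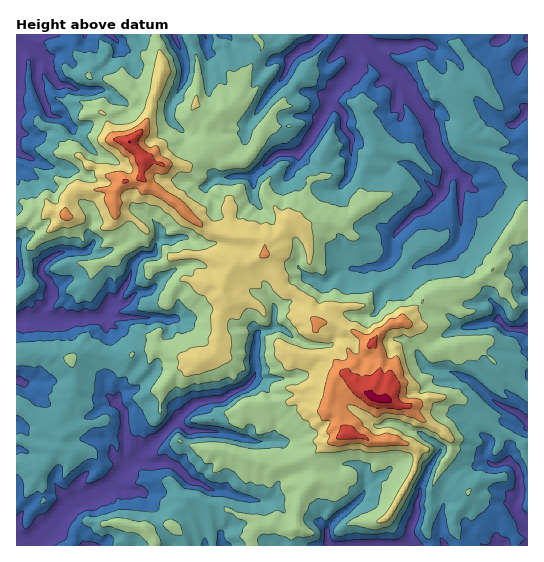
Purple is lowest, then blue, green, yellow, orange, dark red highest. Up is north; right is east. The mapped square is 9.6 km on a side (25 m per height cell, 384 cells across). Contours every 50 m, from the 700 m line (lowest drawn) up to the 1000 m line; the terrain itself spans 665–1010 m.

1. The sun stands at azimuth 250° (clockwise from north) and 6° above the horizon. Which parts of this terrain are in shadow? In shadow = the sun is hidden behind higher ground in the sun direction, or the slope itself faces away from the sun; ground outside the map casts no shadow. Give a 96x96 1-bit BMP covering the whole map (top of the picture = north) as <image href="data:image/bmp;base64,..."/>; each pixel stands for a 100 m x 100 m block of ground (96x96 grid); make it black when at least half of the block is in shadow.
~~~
<image width="96" height="96" href="data:image/bmp;base64,Qk2+BAAAAAAAAD4AAAAoAAAAYAAAAGAAAAABAAEAAAAAAIAEAAATCwAAEwsAAAIAAAAAAAAA////AAAAAAAAGAQ4xgYMYAADDkAAGAA45gYA4AADnMIAEAB55gAB4AHHHMcwAADzpAAH8APnOIc4AA/zpAAH+AP3OA8YAh/gQAAH/APzEA8DB5/gAAAH3gH7AB4DgATAAPwHggH7gH4DwAGAH/wDAwD7AP4H4BAAP+AAAYD/A/4H8AAB/4AAB8B/A/4H8AAD/AAAAMB9A+4HcAAH4AAAAMA8AQ4HOOAHgAAAAcA+Bd4HiPDPAAAAAcAeD/4BAPgAAAAAAAAfQ/wAAfwAAAAAAAAfd7AAAfwAADgAAAAfv5gAMfgAA/4AAAAfv5gAd/gB//+AAAD/P5hAAzgD//gAAH/+f4MAADgz/4AAAf/8/48AADgZ8BAAA//z//8AADgeAAAAB/+H//8AAHgfBAAAB+4f//8AAfgfgAAAD4A///8wA/Af5gAAHAH///54D/AP+AEAGAP//+DwAfAOwAMAEBf//9jgD6AMAAIAABv//6DAH4AEADAAAIv//8EAH4AAAHgAAcv//8EAHgAAAHwAA4///4EADABAADwAAY///5EABAAAAHwAAM///5EAAAAAAPwACY///AMAAAAAAPwHsQ//+AMAgcAAAHw/gx//AAdAp8AQAHw+AB//AB/u58AYADx4ME//3n/qC+CeAf9gAe/z//8AC+HeAfmAB/B9f/8AAAf+ATmAH/D/4OMAAAAAADGAH/h/wGMAAYAEAAPAgDj/+uNYA8AGAAeByfjH/+M2A+AGAI8D//6AAIceA/AAAdgH/5+AAY8fAdgAAcAf/x+AAQ8fAdgAAIA//wAAAB8fAMxgAAA//gAAED88AAwAAAB/PAAAAD88AA4AAAB8/AAAAD8+AB5AAAB9/gAAAB8/vA/AAAAd/gYAAA8PgANMwAEd/AYAAAQIBABsgAA5/B4AYAAABgBwAAAZ+A8AcAAADABwAAUB+f8AcAAABADwDAUDA/+AMAAABBHwPAUEA/nAMAAAHhvgflQfAADAMAAAfh/A/nwfgABwMAABfh+B/nxLgBAgMAATfj+D/vzhgAAMMgATcB4P/n3gCADPMgADABwf/33g+EDPvAACDwB///3gCADfuAAAXwD///zwDAA/uABBzAz///zwDgB78AKNwDzv/B54DwDz4AYcA/Df4B88DwTn4ANwB8D/4A/+PwAPwACADwH/8Af+HwAfgAsADgP/+Af8HwAfgAMAHAP/+EP+Hw4fAAAAOAP//OOfHx4fADgAcDn//yAPnx8eAHwA8Dj//HAPnj+eAX4H4Hj/8bhfzj++Af4PgDh/8Th/7n+8A+cOAPh/4BwD/H+8A48OAPh/GB4D+G/4Bh8cDPg/PA8H8H/wAD4dvuA/PAcf+nfgAHgZ/wAfPBeP/D/gAPgbwAYfvBvA/j/AAPg7AAYfvA3h/h+AAPw+Ag4f/A7x/h8AAf4+AQ4f/A5x/x4DIf48YMwf/Af5/7wHI/44A3wf/AP4/7gHR+YwCnAf/gG8f+MHD8QAHHgf/YA+P4IPH+AAHPAf/YMfH4AAH+AAHOMf/wMZj4AAHyA="/>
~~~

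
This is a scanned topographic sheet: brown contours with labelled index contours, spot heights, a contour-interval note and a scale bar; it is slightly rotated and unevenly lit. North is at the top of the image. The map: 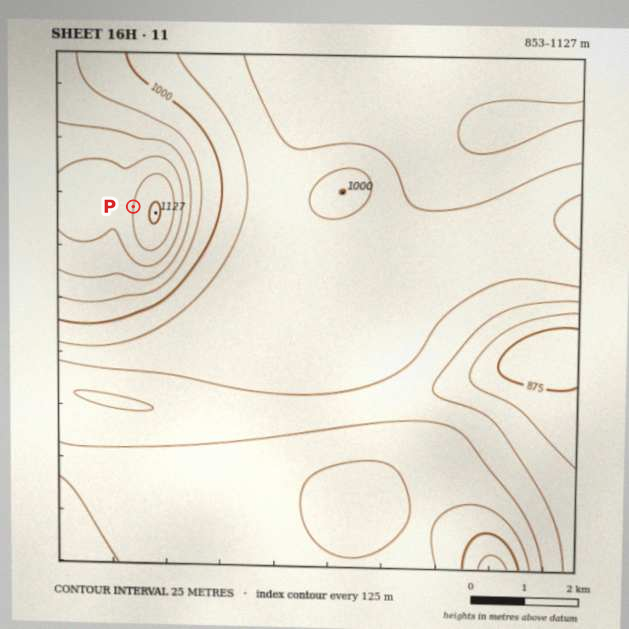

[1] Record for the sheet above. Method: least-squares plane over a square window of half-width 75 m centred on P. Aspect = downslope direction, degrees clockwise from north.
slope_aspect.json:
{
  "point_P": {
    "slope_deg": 5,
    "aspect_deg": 277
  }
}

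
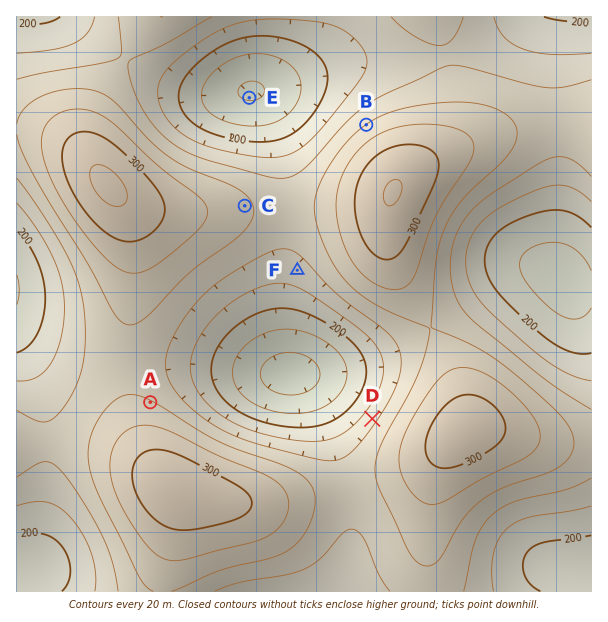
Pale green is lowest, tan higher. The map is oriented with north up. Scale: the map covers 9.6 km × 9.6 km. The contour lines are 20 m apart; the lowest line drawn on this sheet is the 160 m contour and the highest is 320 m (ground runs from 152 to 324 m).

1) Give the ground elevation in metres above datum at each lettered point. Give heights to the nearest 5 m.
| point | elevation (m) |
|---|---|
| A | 260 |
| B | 260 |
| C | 265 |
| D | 235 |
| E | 160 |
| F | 230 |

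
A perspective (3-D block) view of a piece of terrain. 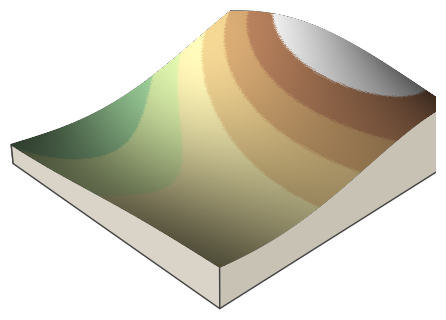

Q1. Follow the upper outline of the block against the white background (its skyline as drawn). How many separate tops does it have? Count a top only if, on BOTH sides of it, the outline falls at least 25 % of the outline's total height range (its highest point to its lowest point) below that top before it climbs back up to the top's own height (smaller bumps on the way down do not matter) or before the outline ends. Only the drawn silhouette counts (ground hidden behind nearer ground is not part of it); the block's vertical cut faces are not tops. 1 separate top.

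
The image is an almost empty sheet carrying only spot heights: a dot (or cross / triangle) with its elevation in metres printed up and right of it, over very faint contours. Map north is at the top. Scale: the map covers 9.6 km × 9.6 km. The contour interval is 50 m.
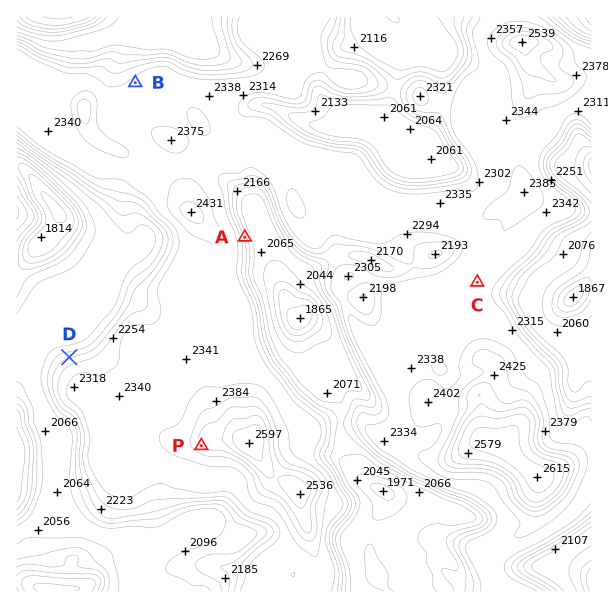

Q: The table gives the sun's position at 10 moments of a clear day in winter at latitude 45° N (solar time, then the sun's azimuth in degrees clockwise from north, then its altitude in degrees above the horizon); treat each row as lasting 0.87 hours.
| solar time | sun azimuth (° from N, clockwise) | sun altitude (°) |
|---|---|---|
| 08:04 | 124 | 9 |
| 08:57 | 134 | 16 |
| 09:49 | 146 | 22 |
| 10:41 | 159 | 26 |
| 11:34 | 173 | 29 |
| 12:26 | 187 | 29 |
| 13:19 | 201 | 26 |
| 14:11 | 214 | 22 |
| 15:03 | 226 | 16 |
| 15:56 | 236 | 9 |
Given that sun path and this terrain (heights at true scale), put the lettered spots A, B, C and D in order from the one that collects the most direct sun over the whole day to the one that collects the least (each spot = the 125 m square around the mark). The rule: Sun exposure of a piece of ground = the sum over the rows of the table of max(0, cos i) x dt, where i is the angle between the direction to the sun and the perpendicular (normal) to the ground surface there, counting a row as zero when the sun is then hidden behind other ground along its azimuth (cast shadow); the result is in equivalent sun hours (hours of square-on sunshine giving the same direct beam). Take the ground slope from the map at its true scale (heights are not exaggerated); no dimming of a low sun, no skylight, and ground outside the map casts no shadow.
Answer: C > B > A > D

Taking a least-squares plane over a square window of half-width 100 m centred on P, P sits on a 20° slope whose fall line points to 227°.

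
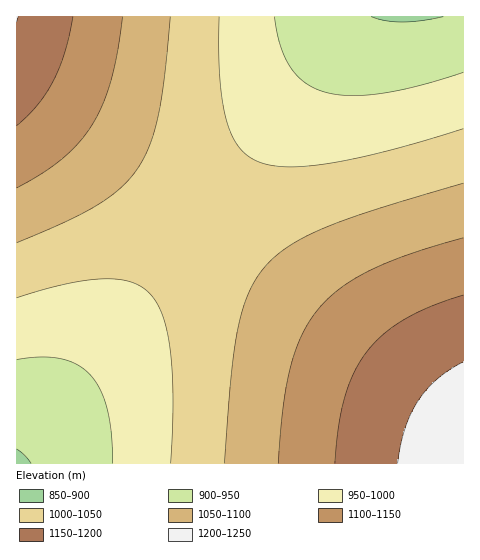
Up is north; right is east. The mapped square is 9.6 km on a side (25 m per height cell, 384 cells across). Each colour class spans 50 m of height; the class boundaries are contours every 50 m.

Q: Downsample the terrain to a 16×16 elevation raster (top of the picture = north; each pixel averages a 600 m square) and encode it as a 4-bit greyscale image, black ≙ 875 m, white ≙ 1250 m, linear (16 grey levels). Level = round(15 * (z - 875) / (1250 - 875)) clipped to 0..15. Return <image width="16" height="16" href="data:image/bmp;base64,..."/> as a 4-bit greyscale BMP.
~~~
<image width="16" height="16" href="data:image/bmp;base64,Qk32AAAAAAAAAHYAAAAoAAAAEAAAABAAAAABAAQAAAAAAIAAAAATCwAAEwsAABAAAAAAAAAAAAAAABEREQAiIiIAMzMzAERERABVVVUAZmZmAHd3dwCIiIgAmZmZAKqqqgC7u7sAzMzMAN3d3QDu7u4A////ABIjRWeJq83uIiNFZ4mrzd4iM0VniavM3jM0RWeJqrzNRERFZ4iau8xERFVneJmru1VVVWZ4iZqqZmZmZneIiZl3dmZmZnd4iIh3ZmZmZmd3mYh2ZVVVVmaqmHZlVERVVbqYh2VEREREy6mHZUMzMzPLqYdlQzIiIsuph2VDIhER"/>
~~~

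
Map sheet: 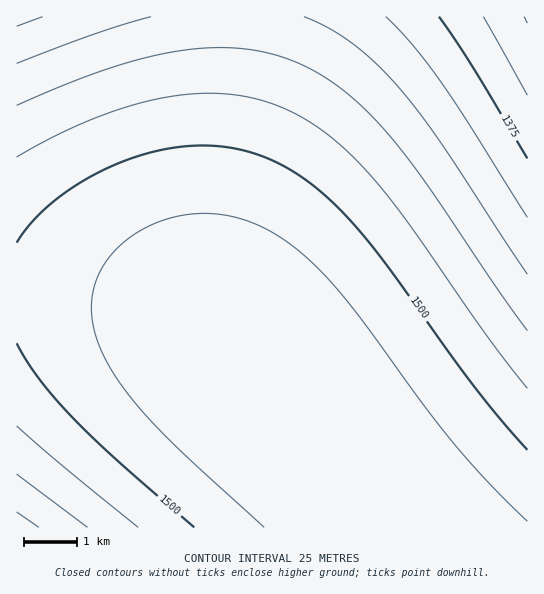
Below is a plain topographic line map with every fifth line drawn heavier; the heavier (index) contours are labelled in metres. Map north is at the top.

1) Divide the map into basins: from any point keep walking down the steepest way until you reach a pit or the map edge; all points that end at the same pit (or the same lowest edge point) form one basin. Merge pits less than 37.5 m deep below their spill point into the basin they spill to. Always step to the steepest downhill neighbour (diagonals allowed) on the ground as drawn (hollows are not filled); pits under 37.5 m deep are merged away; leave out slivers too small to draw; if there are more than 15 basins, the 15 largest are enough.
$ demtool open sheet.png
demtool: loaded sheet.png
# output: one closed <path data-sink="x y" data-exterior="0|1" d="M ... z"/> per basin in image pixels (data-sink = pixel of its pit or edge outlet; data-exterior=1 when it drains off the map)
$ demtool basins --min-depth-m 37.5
<path data-sink="527 17" data-exterior="1" d="M527 16l-296 1-3 70-12 106-4 57 1 36 4 23 10 24 14 21 156 174 131-1z"/><path data-sink="17 527" data-exterior="1" d="M43 293l-27 1 1 234 379-1-131-148-32-32-19-14-23-12-40-13-49-9z"/><path data-sink="17 17" data-exterior="1" d="M230 16l-214 1 1 276 62 3 72 12 34 11 22 10 34 25-14-21-7-16-5-22-3-29 3-59 14-137z"/>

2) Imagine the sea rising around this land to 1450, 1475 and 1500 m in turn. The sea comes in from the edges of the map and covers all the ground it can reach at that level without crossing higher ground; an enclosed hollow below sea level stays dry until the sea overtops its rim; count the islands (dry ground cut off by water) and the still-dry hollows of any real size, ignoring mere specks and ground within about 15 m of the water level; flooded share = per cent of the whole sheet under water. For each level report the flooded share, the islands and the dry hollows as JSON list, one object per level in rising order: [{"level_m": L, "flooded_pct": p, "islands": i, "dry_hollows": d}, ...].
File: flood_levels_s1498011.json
[{"level_m": 1450, "flooded_pct": 20, "islands": 0, "dry_hollows": 0}, {"level_m": 1475, "flooded_pct": 32, "islands": 0, "dry_hollows": 0}, {"level_m": 1500, "flooded_pct": 47, "islands": 0, "dry_hollows": 0}]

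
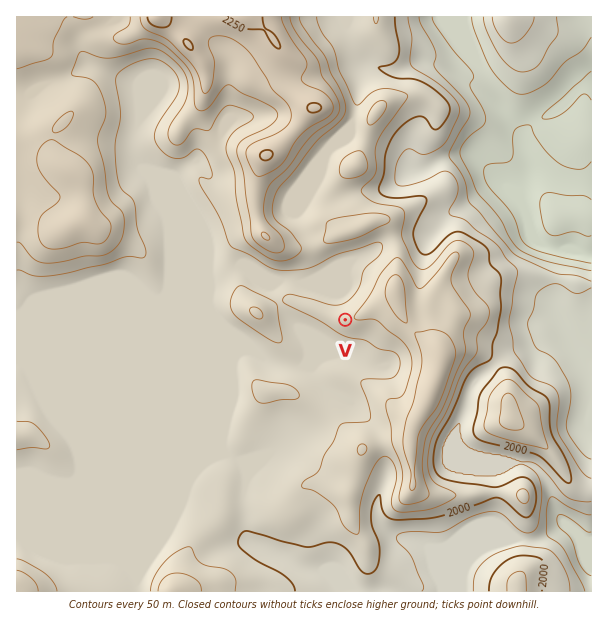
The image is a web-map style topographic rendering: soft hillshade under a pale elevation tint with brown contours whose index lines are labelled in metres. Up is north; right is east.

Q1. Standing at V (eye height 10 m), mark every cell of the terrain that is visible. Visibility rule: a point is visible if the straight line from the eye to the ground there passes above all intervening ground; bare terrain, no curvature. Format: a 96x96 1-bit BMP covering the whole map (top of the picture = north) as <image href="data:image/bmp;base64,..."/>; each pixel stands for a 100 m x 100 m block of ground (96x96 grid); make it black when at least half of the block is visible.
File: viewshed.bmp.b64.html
<image width="96" height="96" href="data:image/bmp;base64,Qk2+BAAAAAAAAD4AAAAoAAAAYAAAAGAAAAABAAEAAAAAAIAEAAATCwAAEwsAAAIAAAAAAAAA////AAAAAAD///B//wAAAAAAAAD///j//wAAAAAAAAD///j//wAAAAAAAAD///z//gAAAAAAAAD///7//AAAAAAAAAD//////AAAAAAAAAD/////+AAAAAAAAAD/////8AAAAAAAAAD/////sAAAAAAAAAD////f+AAAAAAAAAD////f+AAAAAAAAAD////v+AAAAAAAAAD//////AAAAAAAAAD//////A4AAAAAAAD////3/P4AAAAAAAD///////4AAQAAAAD////7//8DAYAAAAB///////+/AMAAAAAD//8H///+AMAAAAAA//8B///4AMAAAAAA//8A///4AMAAAAAB//+AE//8AIAAAAAD//+AAH//AIAAAAAH///AAA//gMAAAAAP///AAAP/+8AAAAD////gAAD//8AAAAD////wAAB//8AAAAD////wAAAf/8AAAAD////4AAAf/+AAAAD////8AAAf/+AAAAD////+AAB///AAAAD////+AAD///AAAAD/////AAP///gAAAD/////gH////gAAAD/////wP////gAAAD/////4f////wAAAD/////4/////wAAAD/////8/////wAAAD/////8wf///wAAAD/////AAf///4AAAD//4AAAA////wAAAAAAAAAAB//H/wAAAAAAAAAAB/8D/wAAAAAAAAAAD/4D8AAAAAAAAAAAH//D4AAAAAAAAAAAP//jwAAAAAAAAAAAP///wAAAAAAAAAAAP/8/gAAAAAAAAAAAf///gAAAAAAAAAAA+f//gAAAAAAAAAAA8f//gAAAAAAAAAAB////gAAAAAAAAAAB////AAAAAAAAAIAD///+AAAAAAP/4cAH///4AAAAAAH///4H///4AAAAAAH///8H///8AAAAAAD///4D////gAAAAAB///wAHwf/gAAAAAA///wABgH/gAAAAAAf//gAAAAfwAAAAAAH//AAAAAHgAAAAAAH//AAAAAAAAAAAAAD/+AAAAAAAAAAAAAD/8AAMAAAAAAAAAAD/4AAOAAAAAAAAAAH/wAAPAAAAAAAAAAH/wAAPgAAAAAAAAAP/gAAPgAAAAAAAAAf/AAAPwAAAAAAAAAP+AAAP4AAAAAAAAAP8AAAP4AAAAAAAAAP4AAAH8AAAAAAAAAP4AAAB+AAAAAAAAAfwAAAAeAAAAAAAAB/gAAAAfAAAAAAAAB/gAAAAPgAAAAAAAB/AAAAAHwAAAAAAAA+AAAAAH4AAAAAAAAcAAAAAD8AAAAAAAAIAAAAAB8AAAAAAAAAAAAAAAAAAAAAAAAAAAAAAAAAAAAAAAAAAAAAAAAAAAAAAAAAAAAAAAAAAAAAAAAAAAAAAAAAAAAAAAAAAAAAAAAAAAAAAAAAAAAAAAAAAAAAADAAAAAAAAAAAAAAACAAAAAAAAAAAAAAAAAAAAAAAAAAAAAAAAAAAAAAAAAAAAAAAAAAAAAAAAAAAAAAAAAAAAAAAAAAAAAAAAAAAAAAAAAAAAAAAAAAAAAAAAAAAAAAAA="/>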